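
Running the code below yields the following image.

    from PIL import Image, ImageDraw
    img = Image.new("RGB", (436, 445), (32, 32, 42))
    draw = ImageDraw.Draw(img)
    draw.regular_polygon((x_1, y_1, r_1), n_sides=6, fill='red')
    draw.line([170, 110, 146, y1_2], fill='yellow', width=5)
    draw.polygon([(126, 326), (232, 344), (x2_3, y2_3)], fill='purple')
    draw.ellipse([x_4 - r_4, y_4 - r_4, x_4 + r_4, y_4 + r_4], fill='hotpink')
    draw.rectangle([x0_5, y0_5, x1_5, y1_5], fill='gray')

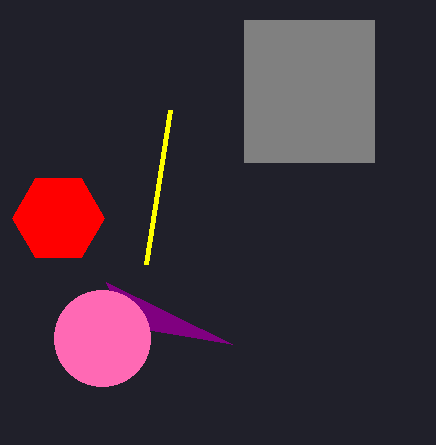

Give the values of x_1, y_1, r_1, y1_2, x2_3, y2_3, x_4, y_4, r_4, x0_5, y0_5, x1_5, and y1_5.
x_1 = 58
y_1 = 218
r_1 = 46
y1_2 = 264
x2_3 = 106
y2_3 = 282
x_4 = 102
y_4 = 338
r_4 = 48
x0_5 = 244
y0_5 = 20
x1_5 = 374
y1_5 = 162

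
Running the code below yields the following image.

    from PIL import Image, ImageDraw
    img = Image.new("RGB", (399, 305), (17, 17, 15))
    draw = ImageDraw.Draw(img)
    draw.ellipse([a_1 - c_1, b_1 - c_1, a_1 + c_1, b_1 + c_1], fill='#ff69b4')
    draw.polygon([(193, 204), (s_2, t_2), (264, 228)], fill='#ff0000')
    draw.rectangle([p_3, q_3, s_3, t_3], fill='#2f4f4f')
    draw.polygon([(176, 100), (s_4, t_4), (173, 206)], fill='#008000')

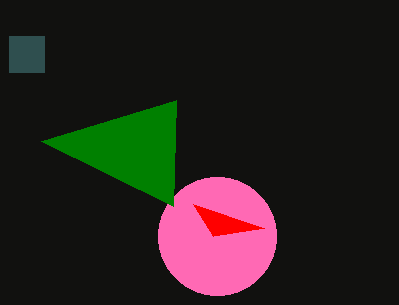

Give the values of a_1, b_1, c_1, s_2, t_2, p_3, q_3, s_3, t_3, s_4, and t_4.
a_1 = 217; b_1 = 236; c_1 = 59; s_2 = 213; t_2 = 236; p_3 = 9; q_3 = 36; s_3 = 44; t_3 = 72; s_4 = 41; t_4 = 141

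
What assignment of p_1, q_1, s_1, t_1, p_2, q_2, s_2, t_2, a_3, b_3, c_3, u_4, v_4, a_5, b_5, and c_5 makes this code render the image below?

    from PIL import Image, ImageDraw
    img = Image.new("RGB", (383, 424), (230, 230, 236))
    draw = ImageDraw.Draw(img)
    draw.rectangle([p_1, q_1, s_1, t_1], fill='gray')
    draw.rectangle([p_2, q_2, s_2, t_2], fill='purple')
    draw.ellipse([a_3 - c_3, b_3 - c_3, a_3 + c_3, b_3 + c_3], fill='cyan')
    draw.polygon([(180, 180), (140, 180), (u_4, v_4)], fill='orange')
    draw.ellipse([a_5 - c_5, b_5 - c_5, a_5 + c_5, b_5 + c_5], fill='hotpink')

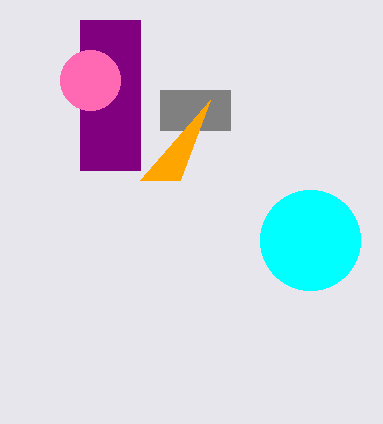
p_1 = 160; q_1 = 90; s_1 = 230; t_1 = 130; p_2 = 80; q_2 = 20; s_2 = 140; t_2 = 170; a_3 = 310; b_3 = 240; c_3 = 50; u_4 = 210; v_4 = 100; a_5 = 90; b_5 = 80; c_5 = 30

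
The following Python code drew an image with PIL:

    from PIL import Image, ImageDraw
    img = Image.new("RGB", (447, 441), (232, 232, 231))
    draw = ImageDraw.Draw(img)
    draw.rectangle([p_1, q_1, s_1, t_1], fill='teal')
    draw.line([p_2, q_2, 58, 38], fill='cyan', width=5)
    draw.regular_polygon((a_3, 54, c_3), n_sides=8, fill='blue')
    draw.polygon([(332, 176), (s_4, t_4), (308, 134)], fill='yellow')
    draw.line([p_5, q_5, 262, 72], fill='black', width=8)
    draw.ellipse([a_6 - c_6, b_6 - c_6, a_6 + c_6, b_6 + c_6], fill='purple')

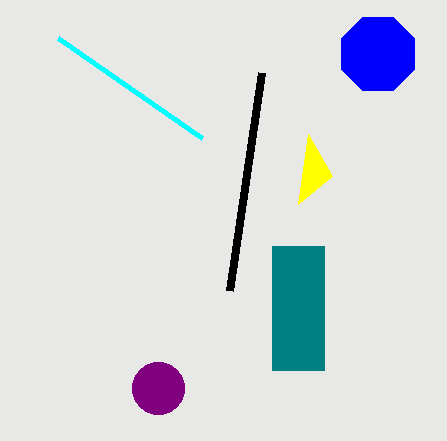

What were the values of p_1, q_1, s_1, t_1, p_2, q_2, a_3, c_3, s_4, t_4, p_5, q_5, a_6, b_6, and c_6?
p_1 = 272; q_1 = 246; s_1 = 324; t_1 = 370; p_2 = 202; q_2 = 138; a_3 = 378; c_3 = 40; s_4 = 298; t_4 = 204; p_5 = 230; q_5 = 290; a_6 = 158; b_6 = 388; c_6 = 26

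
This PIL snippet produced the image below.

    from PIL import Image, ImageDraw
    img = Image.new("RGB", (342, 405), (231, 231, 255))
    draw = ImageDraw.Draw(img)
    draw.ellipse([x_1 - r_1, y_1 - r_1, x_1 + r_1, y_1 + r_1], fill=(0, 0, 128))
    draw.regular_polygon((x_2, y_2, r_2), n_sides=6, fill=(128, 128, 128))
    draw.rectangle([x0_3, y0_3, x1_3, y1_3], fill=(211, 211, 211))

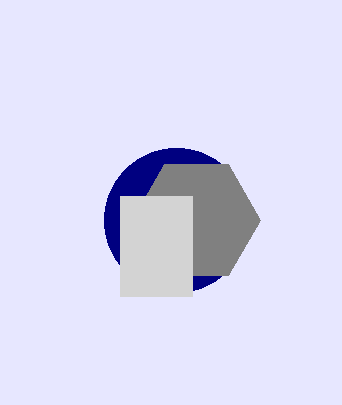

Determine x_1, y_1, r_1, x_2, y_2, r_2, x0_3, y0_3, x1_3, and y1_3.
x_1 = 176, y_1 = 220, r_1 = 72, x_2 = 196, y_2 = 220, r_2 = 64, x0_3 = 120, y0_3 = 196, x1_3 = 192, y1_3 = 296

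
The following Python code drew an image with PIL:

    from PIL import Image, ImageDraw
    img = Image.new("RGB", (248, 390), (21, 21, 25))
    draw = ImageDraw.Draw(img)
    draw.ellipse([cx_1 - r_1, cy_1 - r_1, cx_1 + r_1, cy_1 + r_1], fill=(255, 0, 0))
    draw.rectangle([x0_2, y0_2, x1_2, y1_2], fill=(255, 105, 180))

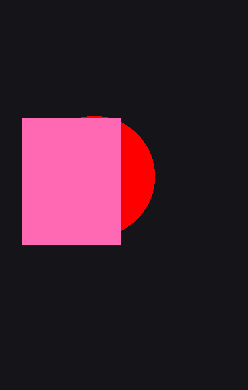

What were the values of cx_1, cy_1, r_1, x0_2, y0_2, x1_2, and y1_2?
cx_1 = 94
cy_1 = 176
r_1 = 60
x0_2 = 22
y0_2 = 118
x1_2 = 120
y1_2 = 244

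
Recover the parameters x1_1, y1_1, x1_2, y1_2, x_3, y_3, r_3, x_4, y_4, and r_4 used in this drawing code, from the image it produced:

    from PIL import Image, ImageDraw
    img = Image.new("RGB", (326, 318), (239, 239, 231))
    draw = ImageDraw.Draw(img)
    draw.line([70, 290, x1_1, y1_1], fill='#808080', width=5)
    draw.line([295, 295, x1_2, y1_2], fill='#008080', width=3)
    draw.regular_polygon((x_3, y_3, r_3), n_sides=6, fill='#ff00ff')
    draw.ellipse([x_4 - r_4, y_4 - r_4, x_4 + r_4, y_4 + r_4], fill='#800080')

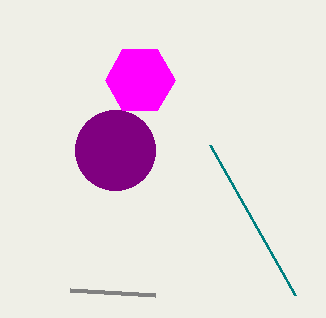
x1_1 = 155; y1_1 = 295; x1_2 = 210; y1_2 = 145; x_3 = 140; y_3 = 80; r_3 = 35; x_4 = 115; y_4 = 150; r_4 = 40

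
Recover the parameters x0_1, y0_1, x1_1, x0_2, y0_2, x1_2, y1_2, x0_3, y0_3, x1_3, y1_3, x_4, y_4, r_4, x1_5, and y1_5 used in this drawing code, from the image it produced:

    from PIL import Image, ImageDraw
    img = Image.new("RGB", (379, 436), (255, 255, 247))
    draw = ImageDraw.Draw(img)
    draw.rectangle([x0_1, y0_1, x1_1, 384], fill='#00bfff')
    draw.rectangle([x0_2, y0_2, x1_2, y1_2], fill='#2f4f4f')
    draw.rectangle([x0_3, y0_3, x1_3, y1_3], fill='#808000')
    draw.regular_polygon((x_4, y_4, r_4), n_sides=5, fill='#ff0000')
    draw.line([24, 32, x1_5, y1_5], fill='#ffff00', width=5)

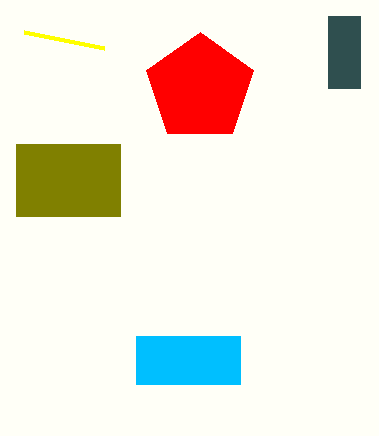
x0_1 = 136, y0_1 = 336, x1_1 = 240, x0_2 = 328, y0_2 = 16, x1_2 = 360, y1_2 = 88, x0_3 = 16, y0_3 = 144, x1_3 = 120, y1_3 = 216, x_4 = 200, y_4 = 88, r_4 = 56, x1_5 = 104, y1_5 = 48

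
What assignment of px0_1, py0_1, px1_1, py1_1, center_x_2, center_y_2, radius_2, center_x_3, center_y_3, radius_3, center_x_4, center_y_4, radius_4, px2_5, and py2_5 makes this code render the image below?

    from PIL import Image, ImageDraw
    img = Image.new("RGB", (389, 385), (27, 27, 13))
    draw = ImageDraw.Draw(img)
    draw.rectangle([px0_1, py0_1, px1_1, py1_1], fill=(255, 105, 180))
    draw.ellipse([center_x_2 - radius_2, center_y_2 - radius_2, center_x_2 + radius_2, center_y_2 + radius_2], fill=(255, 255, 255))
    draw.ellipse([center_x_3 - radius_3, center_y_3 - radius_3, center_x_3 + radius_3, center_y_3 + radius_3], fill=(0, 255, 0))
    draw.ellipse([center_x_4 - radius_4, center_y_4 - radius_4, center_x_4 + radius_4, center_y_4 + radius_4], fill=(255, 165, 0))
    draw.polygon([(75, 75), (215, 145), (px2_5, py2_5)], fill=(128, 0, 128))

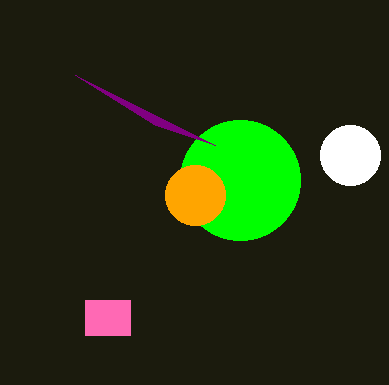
px0_1 = 85, py0_1 = 300, px1_1 = 130, py1_1 = 335, center_x_2 = 350, center_y_2 = 155, radius_2 = 30, center_x_3 = 240, center_y_3 = 180, radius_3 = 60, center_x_4 = 195, center_y_4 = 195, radius_4 = 30, px2_5 = 155, py2_5 = 125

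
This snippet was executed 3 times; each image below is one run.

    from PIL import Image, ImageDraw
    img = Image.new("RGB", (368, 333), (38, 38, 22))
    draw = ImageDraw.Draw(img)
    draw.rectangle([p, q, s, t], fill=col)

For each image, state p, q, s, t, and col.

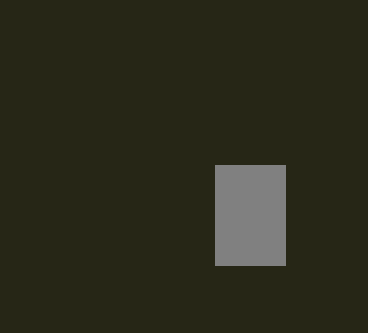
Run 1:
p = 215
q = 165
s = 285
t = 265
col = 'gray'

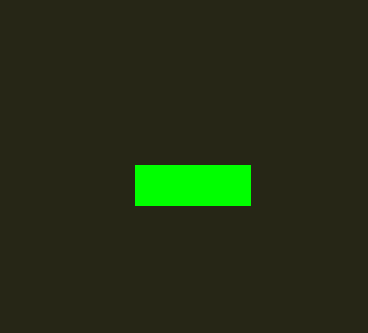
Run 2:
p = 135; q = 165; s = 250; t = 205; col = 'lime'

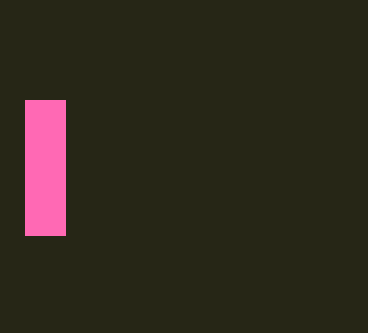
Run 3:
p = 25
q = 100
s = 65
t = 235
col = 'hotpink'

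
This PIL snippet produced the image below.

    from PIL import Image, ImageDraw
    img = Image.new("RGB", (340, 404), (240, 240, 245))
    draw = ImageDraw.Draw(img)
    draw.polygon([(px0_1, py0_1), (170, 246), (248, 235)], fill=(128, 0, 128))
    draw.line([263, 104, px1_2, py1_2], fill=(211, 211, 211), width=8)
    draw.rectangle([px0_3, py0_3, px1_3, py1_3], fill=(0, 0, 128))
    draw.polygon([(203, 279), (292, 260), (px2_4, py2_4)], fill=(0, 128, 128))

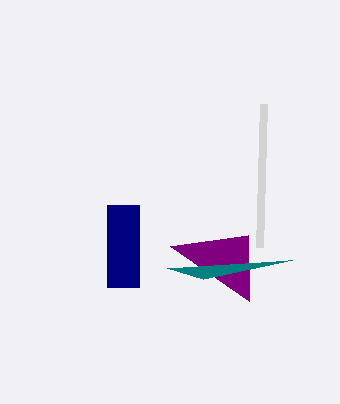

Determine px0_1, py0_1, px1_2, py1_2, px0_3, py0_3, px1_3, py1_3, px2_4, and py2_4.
px0_1 = 249, py0_1 = 301, px1_2 = 259, py1_2 = 247, px0_3 = 107, py0_3 = 205, px1_3 = 139, py1_3 = 287, px2_4 = 167, py2_4 = 268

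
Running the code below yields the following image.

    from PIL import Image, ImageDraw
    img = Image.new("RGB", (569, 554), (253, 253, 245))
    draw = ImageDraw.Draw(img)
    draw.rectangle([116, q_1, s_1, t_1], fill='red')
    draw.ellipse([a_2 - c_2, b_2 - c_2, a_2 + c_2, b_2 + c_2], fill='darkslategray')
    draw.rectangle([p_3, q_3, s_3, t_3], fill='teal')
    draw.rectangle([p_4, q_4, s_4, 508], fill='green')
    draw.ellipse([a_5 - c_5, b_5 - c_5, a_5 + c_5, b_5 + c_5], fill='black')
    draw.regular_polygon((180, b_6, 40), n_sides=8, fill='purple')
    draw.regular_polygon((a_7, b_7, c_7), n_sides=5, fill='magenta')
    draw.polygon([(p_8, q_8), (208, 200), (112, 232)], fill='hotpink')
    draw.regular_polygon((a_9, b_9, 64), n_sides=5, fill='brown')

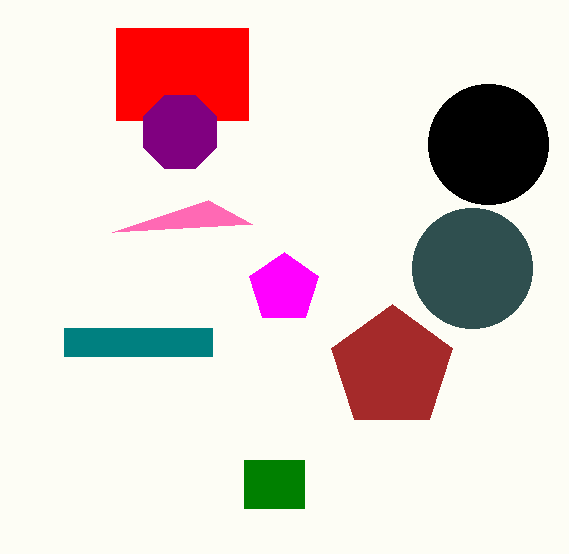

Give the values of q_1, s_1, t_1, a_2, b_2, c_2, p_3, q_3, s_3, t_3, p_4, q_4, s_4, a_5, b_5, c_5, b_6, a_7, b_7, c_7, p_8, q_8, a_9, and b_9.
q_1 = 28
s_1 = 248
t_1 = 120
a_2 = 472
b_2 = 268
c_2 = 60
p_3 = 64
q_3 = 328
s_3 = 212
t_3 = 356
p_4 = 244
q_4 = 460
s_4 = 304
a_5 = 488
b_5 = 144
c_5 = 60
b_6 = 132
a_7 = 284
b_7 = 288
c_7 = 36
p_8 = 252
q_8 = 224
a_9 = 392
b_9 = 368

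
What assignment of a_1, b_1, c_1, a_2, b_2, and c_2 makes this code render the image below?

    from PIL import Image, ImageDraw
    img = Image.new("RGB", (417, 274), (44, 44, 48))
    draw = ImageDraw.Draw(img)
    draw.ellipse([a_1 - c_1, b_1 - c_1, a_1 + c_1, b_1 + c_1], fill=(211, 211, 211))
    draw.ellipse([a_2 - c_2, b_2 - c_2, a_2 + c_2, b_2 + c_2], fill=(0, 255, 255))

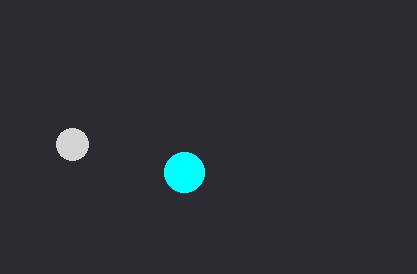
a_1 = 72
b_1 = 144
c_1 = 16
a_2 = 184
b_2 = 172
c_2 = 20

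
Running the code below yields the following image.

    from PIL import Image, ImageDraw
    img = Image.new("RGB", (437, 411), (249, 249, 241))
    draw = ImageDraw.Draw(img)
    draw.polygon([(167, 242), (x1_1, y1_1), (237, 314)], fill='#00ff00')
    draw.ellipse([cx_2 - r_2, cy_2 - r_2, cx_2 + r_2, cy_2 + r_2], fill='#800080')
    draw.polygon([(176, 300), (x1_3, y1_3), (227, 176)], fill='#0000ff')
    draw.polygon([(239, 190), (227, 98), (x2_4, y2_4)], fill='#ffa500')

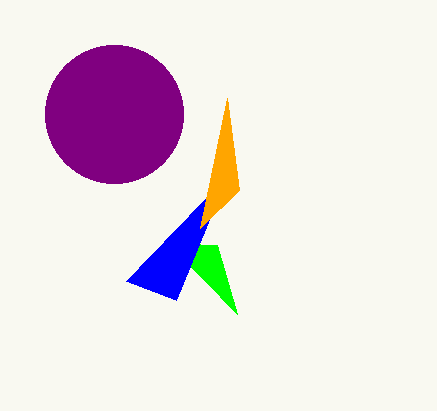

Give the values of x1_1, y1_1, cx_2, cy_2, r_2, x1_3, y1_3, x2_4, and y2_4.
x1_1 = 217
y1_1 = 245
cx_2 = 114
cy_2 = 114
r_2 = 69
x1_3 = 126
y1_3 = 281
x2_4 = 200
y2_4 = 228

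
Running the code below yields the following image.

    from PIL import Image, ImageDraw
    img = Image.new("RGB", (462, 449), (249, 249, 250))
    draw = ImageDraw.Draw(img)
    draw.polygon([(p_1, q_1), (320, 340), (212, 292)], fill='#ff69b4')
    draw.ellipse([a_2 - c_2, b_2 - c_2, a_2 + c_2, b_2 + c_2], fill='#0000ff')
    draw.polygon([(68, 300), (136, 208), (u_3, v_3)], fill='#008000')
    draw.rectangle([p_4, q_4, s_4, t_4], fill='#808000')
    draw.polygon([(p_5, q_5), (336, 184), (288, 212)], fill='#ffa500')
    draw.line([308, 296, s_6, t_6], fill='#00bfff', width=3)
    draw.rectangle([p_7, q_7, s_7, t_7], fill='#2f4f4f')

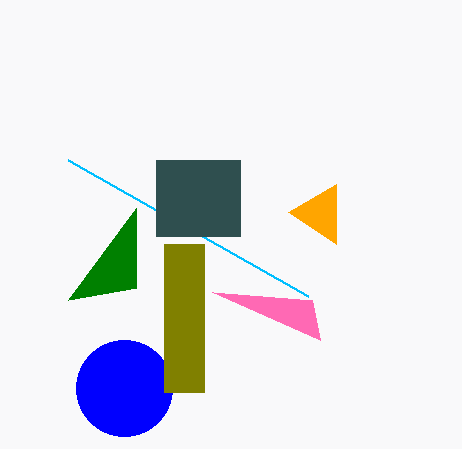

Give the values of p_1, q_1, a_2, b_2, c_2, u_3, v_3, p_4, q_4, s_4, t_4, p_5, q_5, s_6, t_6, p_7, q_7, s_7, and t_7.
p_1 = 312, q_1 = 300, a_2 = 124, b_2 = 388, c_2 = 48, u_3 = 136, v_3 = 288, p_4 = 164, q_4 = 244, s_4 = 204, t_4 = 392, p_5 = 336, q_5 = 244, s_6 = 68, t_6 = 160, p_7 = 156, q_7 = 160, s_7 = 240, t_7 = 236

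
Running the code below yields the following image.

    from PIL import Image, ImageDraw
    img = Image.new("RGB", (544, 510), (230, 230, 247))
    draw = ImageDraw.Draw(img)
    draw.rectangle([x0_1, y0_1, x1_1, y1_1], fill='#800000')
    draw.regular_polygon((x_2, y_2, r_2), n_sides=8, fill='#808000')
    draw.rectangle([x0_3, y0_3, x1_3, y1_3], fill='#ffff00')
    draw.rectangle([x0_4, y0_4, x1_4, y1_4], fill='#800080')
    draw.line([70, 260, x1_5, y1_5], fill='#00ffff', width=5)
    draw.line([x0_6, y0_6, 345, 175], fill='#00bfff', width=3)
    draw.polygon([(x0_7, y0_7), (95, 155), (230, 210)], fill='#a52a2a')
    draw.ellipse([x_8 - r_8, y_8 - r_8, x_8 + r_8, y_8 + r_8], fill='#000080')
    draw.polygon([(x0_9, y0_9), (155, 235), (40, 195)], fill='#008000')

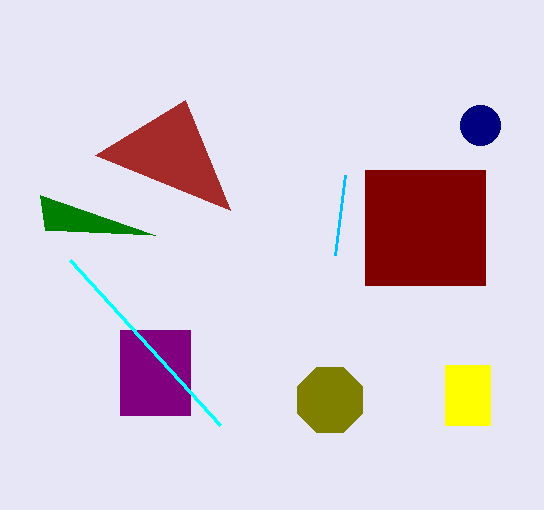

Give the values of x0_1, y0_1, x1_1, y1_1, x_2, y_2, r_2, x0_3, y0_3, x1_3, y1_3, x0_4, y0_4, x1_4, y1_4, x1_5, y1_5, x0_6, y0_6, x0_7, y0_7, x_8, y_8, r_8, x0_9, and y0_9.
x0_1 = 365, y0_1 = 170, x1_1 = 485, y1_1 = 285, x_2 = 330, y_2 = 400, r_2 = 35, x0_3 = 445, y0_3 = 365, x1_3 = 490, y1_3 = 425, x0_4 = 120, y0_4 = 330, x1_4 = 190, y1_4 = 415, x1_5 = 220, y1_5 = 425, x0_6 = 335, y0_6 = 255, x0_7 = 185, y0_7 = 100, x_8 = 480, y_8 = 125, r_8 = 20, x0_9 = 45, y0_9 = 230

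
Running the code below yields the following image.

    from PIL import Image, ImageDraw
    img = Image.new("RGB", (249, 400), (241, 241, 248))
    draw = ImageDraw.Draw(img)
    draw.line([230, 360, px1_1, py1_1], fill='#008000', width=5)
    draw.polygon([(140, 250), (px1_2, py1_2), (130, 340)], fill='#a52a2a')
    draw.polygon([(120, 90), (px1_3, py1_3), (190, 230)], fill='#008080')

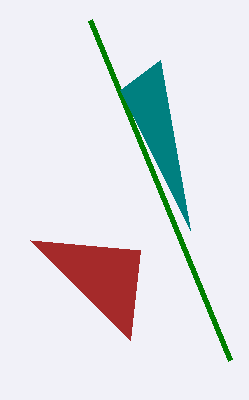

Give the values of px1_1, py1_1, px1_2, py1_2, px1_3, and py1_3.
px1_1 = 90, py1_1 = 20, px1_2 = 30, py1_2 = 240, px1_3 = 160, py1_3 = 60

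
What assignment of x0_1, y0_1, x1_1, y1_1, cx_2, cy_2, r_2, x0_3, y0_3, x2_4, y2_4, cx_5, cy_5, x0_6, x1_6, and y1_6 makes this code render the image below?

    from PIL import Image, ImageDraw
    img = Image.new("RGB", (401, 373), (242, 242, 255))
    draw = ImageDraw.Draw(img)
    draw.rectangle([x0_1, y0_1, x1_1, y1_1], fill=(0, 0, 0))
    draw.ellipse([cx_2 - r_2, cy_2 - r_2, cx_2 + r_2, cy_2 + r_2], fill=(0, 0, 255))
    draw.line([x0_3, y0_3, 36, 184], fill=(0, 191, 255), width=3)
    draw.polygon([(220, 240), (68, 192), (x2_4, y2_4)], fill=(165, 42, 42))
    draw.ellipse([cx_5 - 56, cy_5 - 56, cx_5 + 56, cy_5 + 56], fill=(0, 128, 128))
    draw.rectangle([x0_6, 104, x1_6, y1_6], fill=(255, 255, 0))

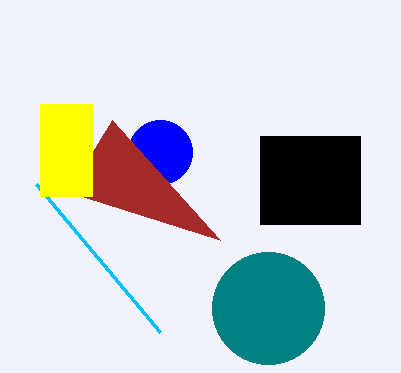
x0_1 = 260, y0_1 = 136, x1_1 = 360, y1_1 = 224, cx_2 = 160, cy_2 = 152, r_2 = 32, x0_3 = 160, y0_3 = 332, x2_4 = 112, y2_4 = 120, cx_5 = 268, cy_5 = 308, x0_6 = 40, x1_6 = 92, y1_6 = 196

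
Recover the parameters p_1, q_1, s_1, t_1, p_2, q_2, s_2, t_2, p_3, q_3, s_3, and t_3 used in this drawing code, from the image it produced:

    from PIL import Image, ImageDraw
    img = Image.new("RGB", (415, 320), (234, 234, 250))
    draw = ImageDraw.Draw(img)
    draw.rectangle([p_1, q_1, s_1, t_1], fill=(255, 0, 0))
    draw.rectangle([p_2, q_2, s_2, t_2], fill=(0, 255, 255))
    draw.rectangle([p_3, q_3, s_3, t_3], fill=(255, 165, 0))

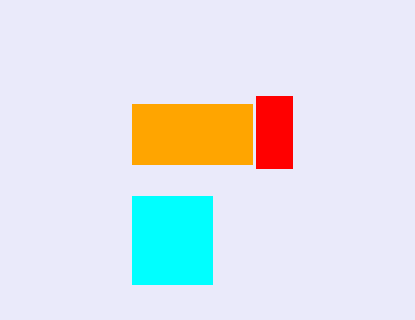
p_1 = 256, q_1 = 96, s_1 = 292, t_1 = 168, p_2 = 132, q_2 = 196, s_2 = 212, t_2 = 284, p_3 = 132, q_3 = 104, s_3 = 252, t_3 = 164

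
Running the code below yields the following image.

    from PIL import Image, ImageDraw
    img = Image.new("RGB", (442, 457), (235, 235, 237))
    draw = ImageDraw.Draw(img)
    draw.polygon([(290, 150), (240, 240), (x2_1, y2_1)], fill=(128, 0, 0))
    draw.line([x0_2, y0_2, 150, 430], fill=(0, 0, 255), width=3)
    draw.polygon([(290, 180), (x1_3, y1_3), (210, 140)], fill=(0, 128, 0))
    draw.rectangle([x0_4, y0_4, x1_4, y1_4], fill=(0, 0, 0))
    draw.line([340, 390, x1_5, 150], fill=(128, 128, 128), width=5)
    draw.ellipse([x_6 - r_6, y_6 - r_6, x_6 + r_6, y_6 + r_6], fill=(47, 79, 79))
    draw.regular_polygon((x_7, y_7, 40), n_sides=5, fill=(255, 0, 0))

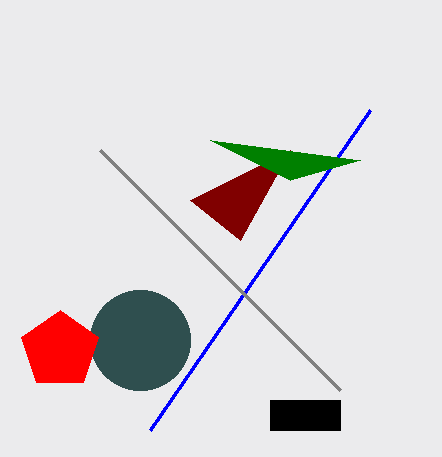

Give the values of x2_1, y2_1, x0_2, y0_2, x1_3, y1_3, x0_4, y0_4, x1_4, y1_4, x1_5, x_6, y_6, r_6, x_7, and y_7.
x2_1 = 190
y2_1 = 200
x0_2 = 370
y0_2 = 110
x1_3 = 360
y1_3 = 160
x0_4 = 270
y0_4 = 400
x1_4 = 340
y1_4 = 430
x1_5 = 100
x_6 = 140
y_6 = 340
r_6 = 50
x_7 = 60
y_7 = 350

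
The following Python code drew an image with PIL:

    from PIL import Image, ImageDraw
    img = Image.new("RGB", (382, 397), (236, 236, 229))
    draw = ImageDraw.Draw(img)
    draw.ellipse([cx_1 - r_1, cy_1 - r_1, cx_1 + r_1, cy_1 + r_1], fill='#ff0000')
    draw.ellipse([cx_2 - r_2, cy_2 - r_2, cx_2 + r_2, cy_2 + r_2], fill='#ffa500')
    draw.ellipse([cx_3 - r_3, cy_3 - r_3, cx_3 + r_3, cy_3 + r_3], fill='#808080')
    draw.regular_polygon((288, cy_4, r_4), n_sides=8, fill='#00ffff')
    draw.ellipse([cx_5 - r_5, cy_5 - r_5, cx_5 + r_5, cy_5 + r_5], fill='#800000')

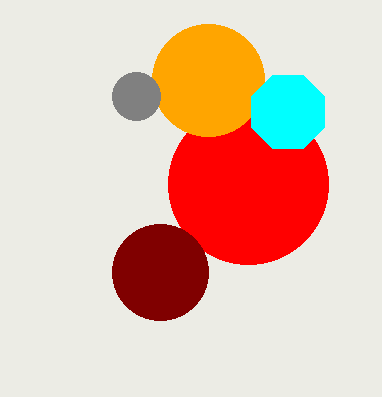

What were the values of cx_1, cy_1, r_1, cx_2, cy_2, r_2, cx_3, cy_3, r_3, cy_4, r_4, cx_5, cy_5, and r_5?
cx_1 = 248
cy_1 = 184
r_1 = 80
cx_2 = 208
cy_2 = 80
r_2 = 56
cx_3 = 136
cy_3 = 96
r_3 = 24
cy_4 = 112
r_4 = 40
cx_5 = 160
cy_5 = 272
r_5 = 48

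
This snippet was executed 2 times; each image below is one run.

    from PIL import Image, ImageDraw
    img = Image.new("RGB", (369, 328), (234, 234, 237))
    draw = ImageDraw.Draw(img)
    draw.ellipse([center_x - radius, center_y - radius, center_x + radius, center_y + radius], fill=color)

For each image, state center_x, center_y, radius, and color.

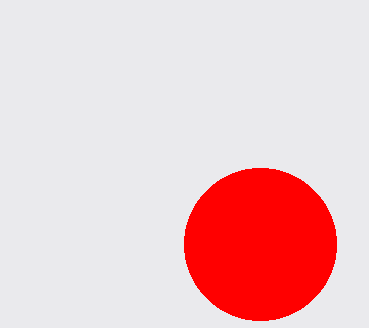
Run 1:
center_x = 260; center_y = 244; radius = 76; color = 'red'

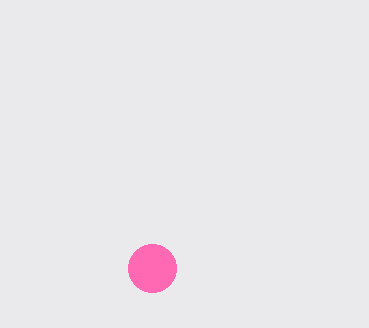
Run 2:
center_x = 152
center_y = 268
radius = 24
color = 'hotpink'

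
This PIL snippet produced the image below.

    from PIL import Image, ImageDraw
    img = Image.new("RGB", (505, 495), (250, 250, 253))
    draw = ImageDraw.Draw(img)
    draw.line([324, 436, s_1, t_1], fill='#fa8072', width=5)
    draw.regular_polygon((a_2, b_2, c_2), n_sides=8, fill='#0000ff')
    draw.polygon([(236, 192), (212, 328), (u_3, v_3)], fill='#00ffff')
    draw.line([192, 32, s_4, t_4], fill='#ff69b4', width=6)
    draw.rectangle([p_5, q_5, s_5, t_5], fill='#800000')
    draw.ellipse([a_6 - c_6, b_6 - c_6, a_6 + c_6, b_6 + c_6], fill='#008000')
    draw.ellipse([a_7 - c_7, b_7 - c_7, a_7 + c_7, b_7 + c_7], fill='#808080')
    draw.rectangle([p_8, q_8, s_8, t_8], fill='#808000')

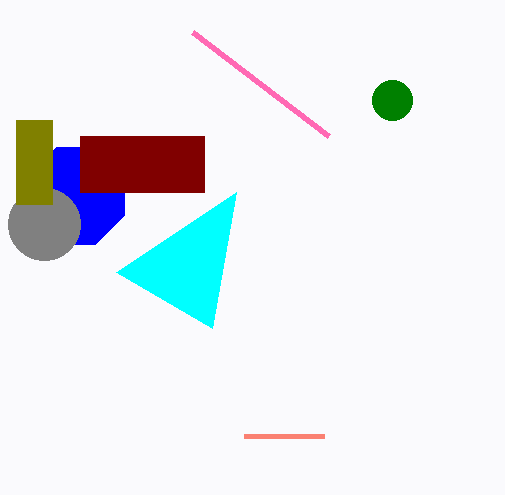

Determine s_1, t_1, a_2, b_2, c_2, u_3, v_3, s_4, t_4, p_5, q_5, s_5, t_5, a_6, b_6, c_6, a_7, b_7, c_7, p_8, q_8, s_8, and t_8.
s_1 = 244, t_1 = 436, a_2 = 76, b_2 = 196, c_2 = 52, u_3 = 116, v_3 = 272, s_4 = 328, t_4 = 136, p_5 = 80, q_5 = 136, s_5 = 204, t_5 = 192, a_6 = 392, b_6 = 100, c_6 = 20, a_7 = 44, b_7 = 224, c_7 = 36, p_8 = 16, q_8 = 120, s_8 = 52, t_8 = 204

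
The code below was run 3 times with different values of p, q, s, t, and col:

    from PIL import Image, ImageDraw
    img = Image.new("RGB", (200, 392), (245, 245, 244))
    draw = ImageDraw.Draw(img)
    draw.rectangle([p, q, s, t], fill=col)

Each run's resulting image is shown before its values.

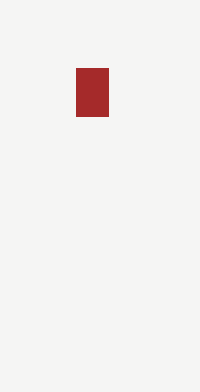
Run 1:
p = 76
q = 68
s = 108
t = 116
col = 'brown'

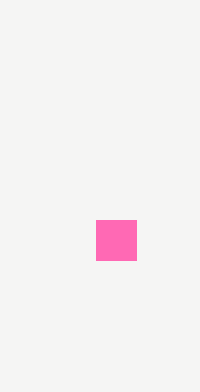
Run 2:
p = 96, q = 220, s = 136, t = 260, col = 'hotpink'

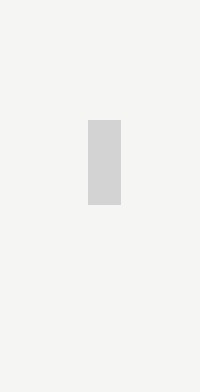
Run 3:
p = 88, q = 120, s = 120, t = 204, col = 'lightgray'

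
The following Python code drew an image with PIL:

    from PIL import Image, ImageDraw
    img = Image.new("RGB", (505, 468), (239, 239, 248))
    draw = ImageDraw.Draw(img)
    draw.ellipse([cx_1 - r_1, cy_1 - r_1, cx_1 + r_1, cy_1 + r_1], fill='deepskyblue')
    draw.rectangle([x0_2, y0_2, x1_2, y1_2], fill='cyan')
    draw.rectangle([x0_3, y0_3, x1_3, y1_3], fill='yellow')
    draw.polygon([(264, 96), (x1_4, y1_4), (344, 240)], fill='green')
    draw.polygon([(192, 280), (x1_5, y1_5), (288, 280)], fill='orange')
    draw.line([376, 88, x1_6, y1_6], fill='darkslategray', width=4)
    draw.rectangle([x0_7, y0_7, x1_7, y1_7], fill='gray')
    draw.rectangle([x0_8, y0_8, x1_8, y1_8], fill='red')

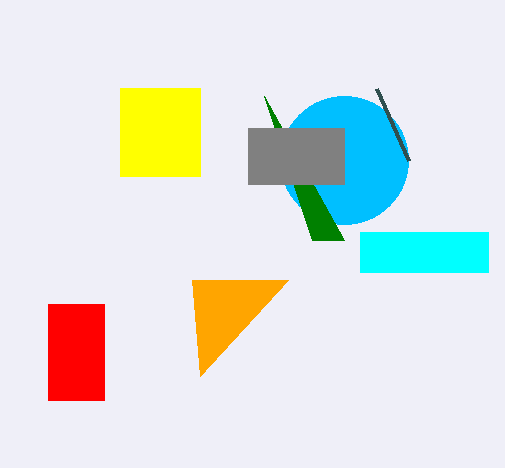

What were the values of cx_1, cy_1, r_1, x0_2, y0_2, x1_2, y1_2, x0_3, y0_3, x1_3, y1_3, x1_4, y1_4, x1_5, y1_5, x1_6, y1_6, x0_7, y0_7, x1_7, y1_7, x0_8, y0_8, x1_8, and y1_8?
cx_1 = 344
cy_1 = 160
r_1 = 64
x0_2 = 360
y0_2 = 232
x1_2 = 488
y1_2 = 272
x0_3 = 120
y0_3 = 88
x1_3 = 200
y1_3 = 176
x1_4 = 312
y1_4 = 240
x1_5 = 200
y1_5 = 376
x1_6 = 408
y1_6 = 160
x0_7 = 248
y0_7 = 128
x1_7 = 344
y1_7 = 184
x0_8 = 48
y0_8 = 304
x1_8 = 104
y1_8 = 400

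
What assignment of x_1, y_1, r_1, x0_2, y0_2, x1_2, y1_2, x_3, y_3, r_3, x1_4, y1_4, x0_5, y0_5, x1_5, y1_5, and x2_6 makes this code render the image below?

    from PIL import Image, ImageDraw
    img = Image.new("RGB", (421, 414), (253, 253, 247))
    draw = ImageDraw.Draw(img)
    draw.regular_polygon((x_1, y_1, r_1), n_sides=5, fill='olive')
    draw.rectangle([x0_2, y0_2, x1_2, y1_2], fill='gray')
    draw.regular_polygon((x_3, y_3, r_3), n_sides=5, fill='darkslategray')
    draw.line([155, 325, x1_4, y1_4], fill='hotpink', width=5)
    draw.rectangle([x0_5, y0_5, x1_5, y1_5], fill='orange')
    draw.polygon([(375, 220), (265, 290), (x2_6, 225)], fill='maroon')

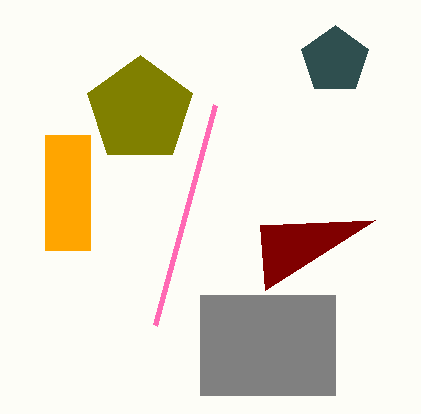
x_1 = 140; y_1 = 110; r_1 = 55; x0_2 = 200; y0_2 = 295; x1_2 = 335; y1_2 = 395; x_3 = 335; y_3 = 60; r_3 = 35; x1_4 = 215; y1_4 = 105; x0_5 = 45; y0_5 = 135; x1_5 = 90; y1_5 = 250; x2_6 = 260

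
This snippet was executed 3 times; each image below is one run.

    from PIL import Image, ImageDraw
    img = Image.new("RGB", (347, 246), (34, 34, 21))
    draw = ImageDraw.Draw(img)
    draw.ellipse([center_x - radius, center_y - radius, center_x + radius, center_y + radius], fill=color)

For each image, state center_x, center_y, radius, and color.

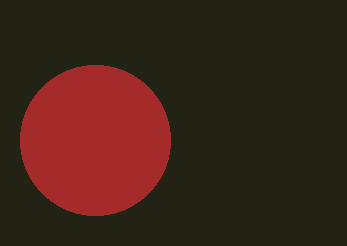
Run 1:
center_x = 95
center_y = 140
radius = 75
color = 'brown'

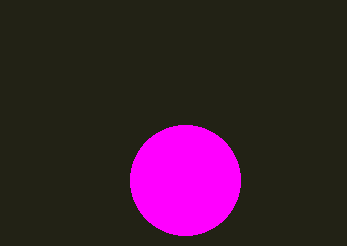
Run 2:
center_x = 185; center_y = 180; radius = 55; color = 'magenta'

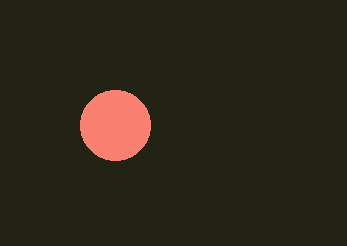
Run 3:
center_x = 115, center_y = 125, radius = 35, color = 'salmon'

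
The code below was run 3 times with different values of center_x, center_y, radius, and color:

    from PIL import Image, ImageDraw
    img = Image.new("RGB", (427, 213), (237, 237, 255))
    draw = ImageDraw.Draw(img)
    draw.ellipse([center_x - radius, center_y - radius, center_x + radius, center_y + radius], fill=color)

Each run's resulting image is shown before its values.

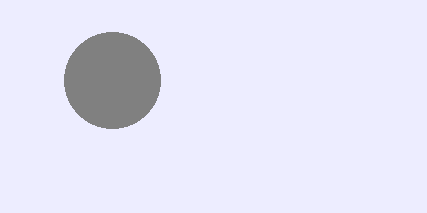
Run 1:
center_x = 112, center_y = 80, radius = 48, color = 'gray'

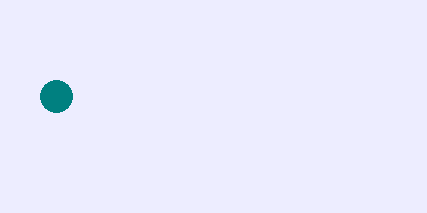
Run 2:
center_x = 56
center_y = 96
radius = 16
color = 'teal'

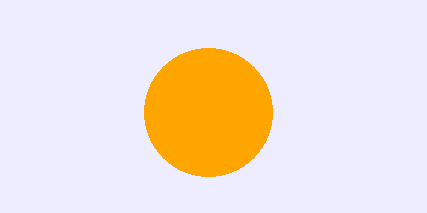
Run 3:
center_x = 208
center_y = 112
radius = 64
color = 'orange'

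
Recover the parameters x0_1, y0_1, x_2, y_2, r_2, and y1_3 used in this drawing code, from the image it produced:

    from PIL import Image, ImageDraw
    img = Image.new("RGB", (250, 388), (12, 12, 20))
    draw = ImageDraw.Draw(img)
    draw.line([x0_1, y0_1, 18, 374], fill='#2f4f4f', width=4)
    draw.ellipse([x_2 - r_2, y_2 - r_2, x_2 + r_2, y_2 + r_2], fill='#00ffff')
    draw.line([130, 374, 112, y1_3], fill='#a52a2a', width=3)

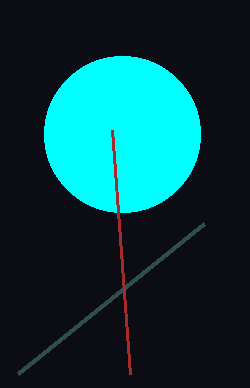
x0_1 = 204
y0_1 = 224
x_2 = 122
y_2 = 134
r_2 = 78
y1_3 = 130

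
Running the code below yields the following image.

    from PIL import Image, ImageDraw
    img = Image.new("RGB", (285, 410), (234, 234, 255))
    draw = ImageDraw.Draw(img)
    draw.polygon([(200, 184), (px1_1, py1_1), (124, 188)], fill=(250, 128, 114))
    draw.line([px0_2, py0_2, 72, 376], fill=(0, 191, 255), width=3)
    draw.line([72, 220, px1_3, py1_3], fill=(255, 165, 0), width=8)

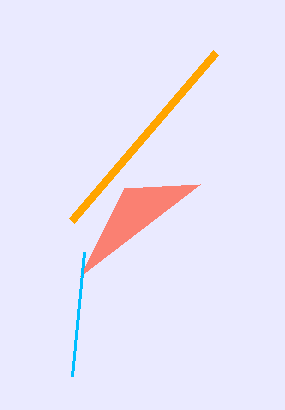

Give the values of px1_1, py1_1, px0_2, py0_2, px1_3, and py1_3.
px1_1 = 80; py1_1 = 276; px0_2 = 84; py0_2 = 252; px1_3 = 216; py1_3 = 52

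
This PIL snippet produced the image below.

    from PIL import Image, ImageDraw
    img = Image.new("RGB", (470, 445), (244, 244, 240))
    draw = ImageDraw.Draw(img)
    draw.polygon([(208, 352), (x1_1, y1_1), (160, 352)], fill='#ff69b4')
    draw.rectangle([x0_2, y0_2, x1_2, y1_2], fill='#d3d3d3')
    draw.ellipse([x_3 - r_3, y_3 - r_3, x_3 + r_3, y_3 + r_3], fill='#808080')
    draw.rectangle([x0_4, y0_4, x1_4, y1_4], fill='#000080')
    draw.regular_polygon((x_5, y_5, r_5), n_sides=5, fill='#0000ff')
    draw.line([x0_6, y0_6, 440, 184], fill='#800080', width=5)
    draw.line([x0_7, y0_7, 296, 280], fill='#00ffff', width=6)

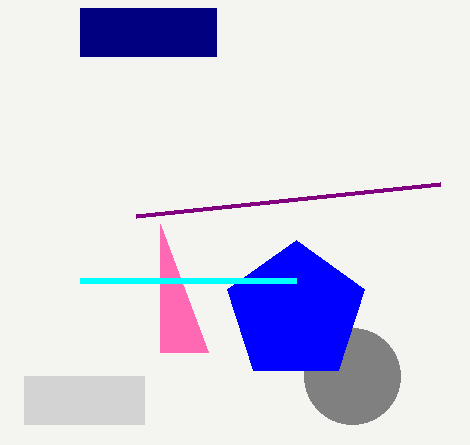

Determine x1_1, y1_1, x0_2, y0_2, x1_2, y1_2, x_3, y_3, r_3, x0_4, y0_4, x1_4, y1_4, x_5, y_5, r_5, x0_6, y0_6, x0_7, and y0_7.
x1_1 = 160
y1_1 = 224
x0_2 = 24
y0_2 = 376
x1_2 = 144
y1_2 = 424
x_3 = 352
y_3 = 376
r_3 = 48
x0_4 = 80
y0_4 = 8
x1_4 = 216
y1_4 = 56
x_5 = 296
y_5 = 312
r_5 = 72
x0_6 = 136
y0_6 = 216
x0_7 = 80
y0_7 = 280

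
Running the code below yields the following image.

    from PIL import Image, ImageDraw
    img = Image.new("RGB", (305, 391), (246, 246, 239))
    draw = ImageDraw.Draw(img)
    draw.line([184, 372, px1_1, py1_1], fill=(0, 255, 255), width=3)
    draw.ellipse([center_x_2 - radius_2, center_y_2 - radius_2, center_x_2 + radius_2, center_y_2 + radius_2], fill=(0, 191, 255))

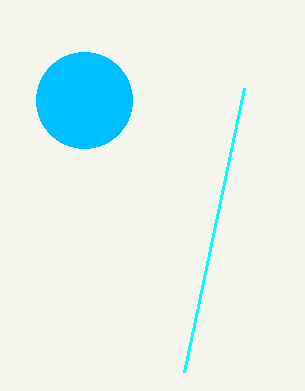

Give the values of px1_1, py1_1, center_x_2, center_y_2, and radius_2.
px1_1 = 244, py1_1 = 88, center_x_2 = 84, center_y_2 = 100, radius_2 = 48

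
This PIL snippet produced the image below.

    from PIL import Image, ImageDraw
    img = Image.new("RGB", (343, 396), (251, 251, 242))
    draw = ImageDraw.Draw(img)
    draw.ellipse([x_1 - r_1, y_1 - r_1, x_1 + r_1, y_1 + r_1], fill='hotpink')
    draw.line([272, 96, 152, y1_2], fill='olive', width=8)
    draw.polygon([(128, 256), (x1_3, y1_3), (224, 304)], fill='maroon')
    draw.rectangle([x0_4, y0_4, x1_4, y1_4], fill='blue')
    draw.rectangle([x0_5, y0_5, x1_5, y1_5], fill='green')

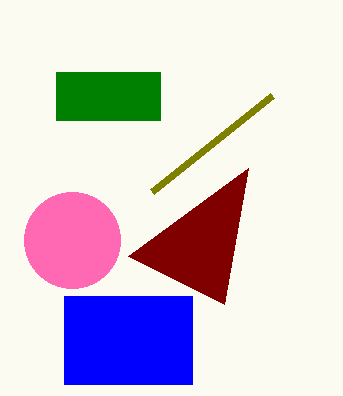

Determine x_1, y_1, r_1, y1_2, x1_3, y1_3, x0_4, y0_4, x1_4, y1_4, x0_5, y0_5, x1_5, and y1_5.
x_1 = 72
y_1 = 240
r_1 = 48
y1_2 = 192
x1_3 = 248
y1_3 = 168
x0_4 = 64
y0_4 = 296
x1_4 = 192
y1_4 = 384
x0_5 = 56
y0_5 = 72
x1_5 = 160
y1_5 = 120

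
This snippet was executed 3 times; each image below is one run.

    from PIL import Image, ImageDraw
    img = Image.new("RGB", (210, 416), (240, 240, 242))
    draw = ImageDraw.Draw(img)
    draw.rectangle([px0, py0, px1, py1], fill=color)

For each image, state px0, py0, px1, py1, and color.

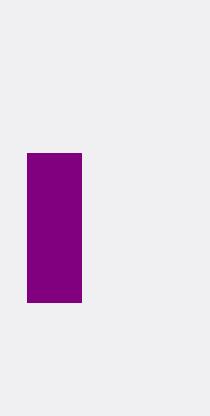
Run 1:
px0 = 27, py0 = 153, px1 = 81, py1 = 302, color = 'purple'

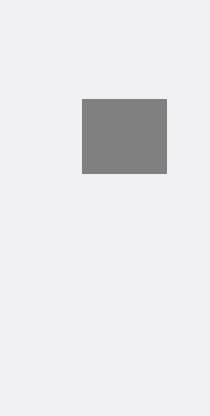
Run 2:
px0 = 82; py0 = 99; px1 = 166; py1 = 173; color = 'gray'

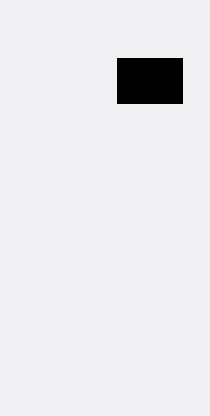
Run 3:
px0 = 117, py0 = 58, px1 = 182, py1 = 103, color = 'black'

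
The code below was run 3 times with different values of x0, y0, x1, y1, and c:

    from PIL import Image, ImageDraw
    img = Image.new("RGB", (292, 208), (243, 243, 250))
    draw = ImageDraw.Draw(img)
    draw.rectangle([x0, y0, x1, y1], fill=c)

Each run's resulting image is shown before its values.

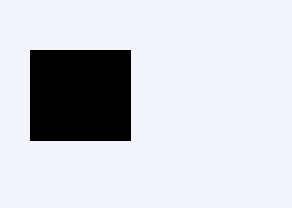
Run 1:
x0 = 30, y0 = 50, x1 = 130, y1 = 140, c = 'black'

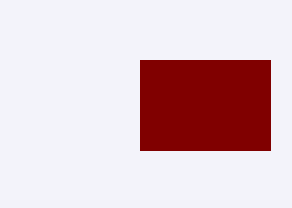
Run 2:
x0 = 140; y0 = 60; x1 = 270; y1 = 150; c = 'maroon'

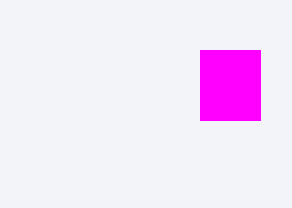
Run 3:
x0 = 200
y0 = 50
x1 = 260
y1 = 120
c = 'magenta'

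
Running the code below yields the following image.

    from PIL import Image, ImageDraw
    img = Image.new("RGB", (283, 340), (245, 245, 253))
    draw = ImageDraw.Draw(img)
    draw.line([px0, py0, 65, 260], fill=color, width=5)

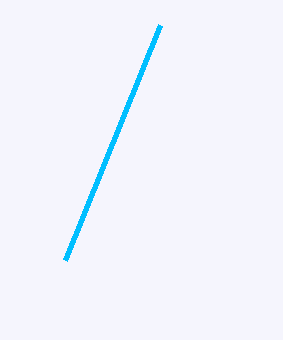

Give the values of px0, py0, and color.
px0 = 160, py0 = 25, color = 'deepskyblue'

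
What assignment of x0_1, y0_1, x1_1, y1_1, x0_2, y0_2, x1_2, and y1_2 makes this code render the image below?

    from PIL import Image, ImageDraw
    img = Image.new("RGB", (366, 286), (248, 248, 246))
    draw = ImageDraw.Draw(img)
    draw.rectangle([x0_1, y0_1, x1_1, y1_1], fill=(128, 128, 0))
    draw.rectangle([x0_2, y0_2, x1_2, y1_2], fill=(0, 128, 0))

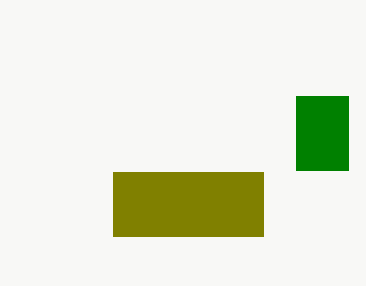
x0_1 = 113, y0_1 = 172, x1_1 = 263, y1_1 = 236, x0_2 = 296, y0_2 = 96, x1_2 = 348, y1_2 = 170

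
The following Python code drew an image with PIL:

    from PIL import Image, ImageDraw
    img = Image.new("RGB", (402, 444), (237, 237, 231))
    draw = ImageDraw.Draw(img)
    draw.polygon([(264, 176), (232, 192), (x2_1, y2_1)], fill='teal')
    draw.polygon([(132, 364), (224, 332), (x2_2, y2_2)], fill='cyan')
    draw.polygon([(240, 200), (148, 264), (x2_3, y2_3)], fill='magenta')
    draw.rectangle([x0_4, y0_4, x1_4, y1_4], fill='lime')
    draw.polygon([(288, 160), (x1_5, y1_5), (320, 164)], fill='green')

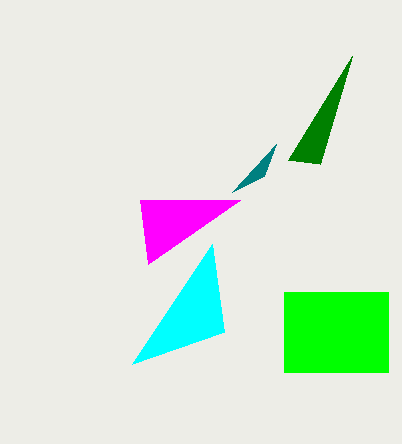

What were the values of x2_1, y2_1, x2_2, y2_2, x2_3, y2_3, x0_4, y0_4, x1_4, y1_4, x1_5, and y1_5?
x2_1 = 276; y2_1 = 144; x2_2 = 212; y2_2 = 244; x2_3 = 140; y2_3 = 200; x0_4 = 284; y0_4 = 292; x1_4 = 388; y1_4 = 372; x1_5 = 352; y1_5 = 56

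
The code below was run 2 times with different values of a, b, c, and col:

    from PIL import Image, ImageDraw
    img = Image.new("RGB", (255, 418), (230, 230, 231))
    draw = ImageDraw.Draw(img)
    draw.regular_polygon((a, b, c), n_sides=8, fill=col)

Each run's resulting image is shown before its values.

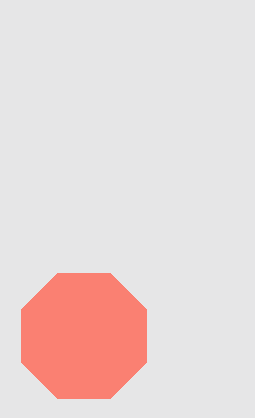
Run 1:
a = 84, b = 336, c = 68, col = 'salmon'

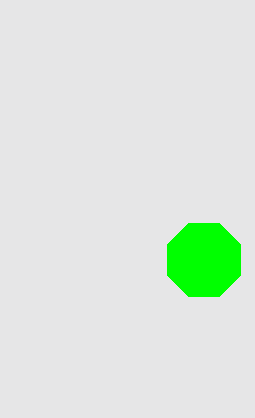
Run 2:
a = 204, b = 260, c = 40, col = 'lime'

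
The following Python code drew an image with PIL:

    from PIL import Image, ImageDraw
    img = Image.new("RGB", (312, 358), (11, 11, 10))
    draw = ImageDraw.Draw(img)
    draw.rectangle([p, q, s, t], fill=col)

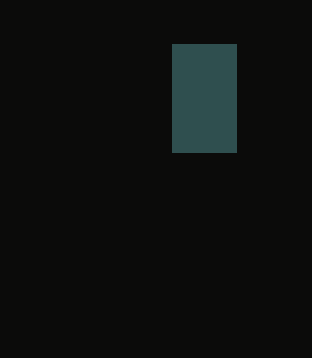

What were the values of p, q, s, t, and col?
p = 172; q = 44; s = 236; t = 152; col = 'darkslategray'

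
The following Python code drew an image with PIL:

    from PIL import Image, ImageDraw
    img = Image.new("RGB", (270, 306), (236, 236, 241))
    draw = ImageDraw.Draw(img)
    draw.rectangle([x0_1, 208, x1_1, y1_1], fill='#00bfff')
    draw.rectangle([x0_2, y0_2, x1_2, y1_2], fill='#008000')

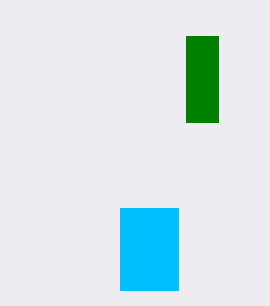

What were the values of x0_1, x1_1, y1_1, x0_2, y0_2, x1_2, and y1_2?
x0_1 = 120
x1_1 = 178
y1_1 = 290
x0_2 = 186
y0_2 = 36
x1_2 = 218
y1_2 = 122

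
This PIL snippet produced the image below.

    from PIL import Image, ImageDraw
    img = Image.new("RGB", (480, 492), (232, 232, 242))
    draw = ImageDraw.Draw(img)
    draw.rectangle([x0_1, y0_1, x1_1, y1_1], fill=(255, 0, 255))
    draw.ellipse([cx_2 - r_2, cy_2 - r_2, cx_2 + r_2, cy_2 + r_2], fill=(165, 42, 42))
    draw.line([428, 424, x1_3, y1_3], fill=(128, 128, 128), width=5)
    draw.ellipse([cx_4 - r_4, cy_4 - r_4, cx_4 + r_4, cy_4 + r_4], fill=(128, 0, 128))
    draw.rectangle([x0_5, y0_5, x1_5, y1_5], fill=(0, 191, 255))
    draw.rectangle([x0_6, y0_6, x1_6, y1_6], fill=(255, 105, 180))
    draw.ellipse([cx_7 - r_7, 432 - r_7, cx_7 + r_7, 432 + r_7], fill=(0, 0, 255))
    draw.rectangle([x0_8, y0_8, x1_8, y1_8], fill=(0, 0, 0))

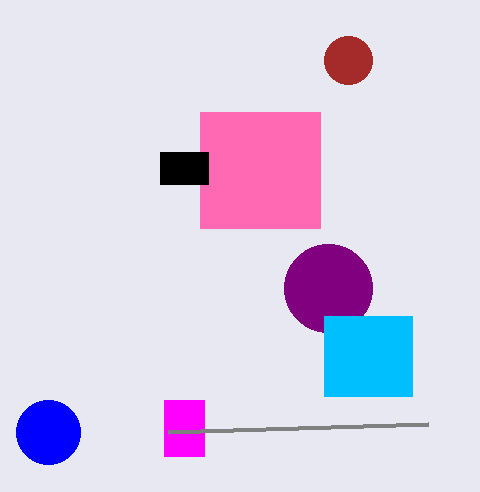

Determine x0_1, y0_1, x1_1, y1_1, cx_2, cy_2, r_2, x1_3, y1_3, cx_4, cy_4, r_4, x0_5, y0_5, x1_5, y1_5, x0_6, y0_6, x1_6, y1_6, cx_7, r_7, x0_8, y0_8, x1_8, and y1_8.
x0_1 = 164, y0_1 = 400, x1_1 = 204, y1_1 = 456, cx_2 = 348, cy_2 = 60, r_2 = 24, x1_3 = 168, y1_3 = 432, cx_4 = 328, cy_4 = 288, r_4 = 44, x0_5 = 324, y0_5 = 316, x1_5 = 412, y1_5 = 396, x0_6 = 200, y0_6 = 112, x1_6 = 320, y1_6 = 228, cx_7 = 48, r_7 = 32, x0_8 = 160, y0_8 = 152, x1_8 = 208, y1_8 = 184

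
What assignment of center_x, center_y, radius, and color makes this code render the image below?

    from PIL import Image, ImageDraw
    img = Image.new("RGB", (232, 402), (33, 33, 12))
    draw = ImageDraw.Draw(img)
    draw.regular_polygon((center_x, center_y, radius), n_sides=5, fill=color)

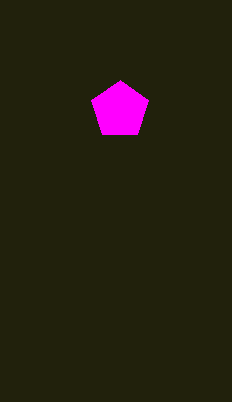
center_x = 120
center_y = 110
radius = 30
color = 'magenta'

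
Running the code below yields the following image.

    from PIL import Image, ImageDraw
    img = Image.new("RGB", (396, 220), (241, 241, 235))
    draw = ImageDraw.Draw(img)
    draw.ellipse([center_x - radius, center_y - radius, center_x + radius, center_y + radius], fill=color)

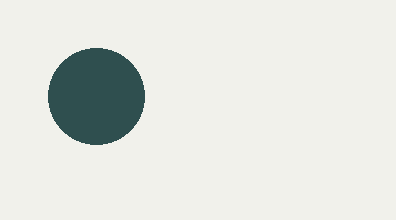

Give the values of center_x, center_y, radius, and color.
center_x = 96; center_y = 96; radius = 48; color = 'darkslategray'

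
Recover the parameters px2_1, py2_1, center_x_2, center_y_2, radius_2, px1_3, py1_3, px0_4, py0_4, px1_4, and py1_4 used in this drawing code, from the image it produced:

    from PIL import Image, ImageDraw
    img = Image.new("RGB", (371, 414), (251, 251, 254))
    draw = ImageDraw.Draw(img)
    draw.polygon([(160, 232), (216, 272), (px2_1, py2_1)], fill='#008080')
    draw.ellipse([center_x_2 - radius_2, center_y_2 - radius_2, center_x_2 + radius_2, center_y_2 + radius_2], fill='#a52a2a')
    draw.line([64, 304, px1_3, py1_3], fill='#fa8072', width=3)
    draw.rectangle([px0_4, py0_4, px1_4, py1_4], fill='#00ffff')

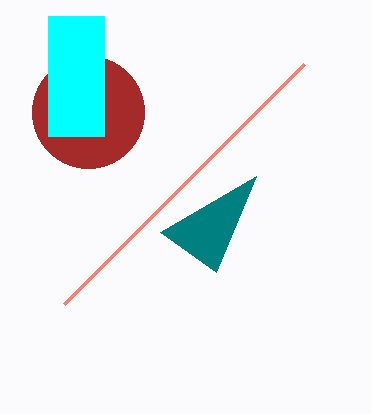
px2_1 = 256; py2_1 = 176; center_x_2 = 88; center_y_2 = 112; radius_2 = 56; px1_3 = 304; py1_3 = 64; px0_4 = 48; py0_4 = 16; px1_4 = 104; py1_4 = 136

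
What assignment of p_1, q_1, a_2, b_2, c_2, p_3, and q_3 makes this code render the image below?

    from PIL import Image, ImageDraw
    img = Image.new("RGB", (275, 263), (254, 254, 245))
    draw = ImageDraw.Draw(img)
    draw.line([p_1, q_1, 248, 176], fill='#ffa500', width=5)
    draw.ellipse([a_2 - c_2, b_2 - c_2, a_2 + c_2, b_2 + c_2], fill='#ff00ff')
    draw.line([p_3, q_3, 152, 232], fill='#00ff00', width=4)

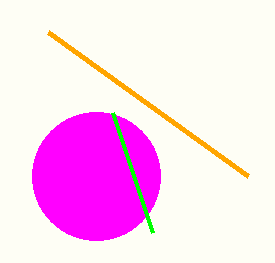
p_1 = 48
q_1 = 32
a_2 = 96
b_2 = 176
c_2 = 64
p_3 = 112
q_3 = 112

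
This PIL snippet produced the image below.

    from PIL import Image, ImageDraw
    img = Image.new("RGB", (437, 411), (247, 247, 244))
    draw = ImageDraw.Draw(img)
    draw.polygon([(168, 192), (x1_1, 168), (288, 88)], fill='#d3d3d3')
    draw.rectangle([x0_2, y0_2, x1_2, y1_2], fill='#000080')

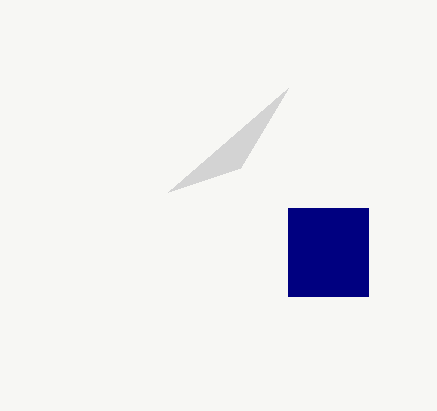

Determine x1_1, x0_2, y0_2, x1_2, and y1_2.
x1_1 = 240
x0_2 = 288
y0_2 = 208
x1_2 = 368
y1_2 = 296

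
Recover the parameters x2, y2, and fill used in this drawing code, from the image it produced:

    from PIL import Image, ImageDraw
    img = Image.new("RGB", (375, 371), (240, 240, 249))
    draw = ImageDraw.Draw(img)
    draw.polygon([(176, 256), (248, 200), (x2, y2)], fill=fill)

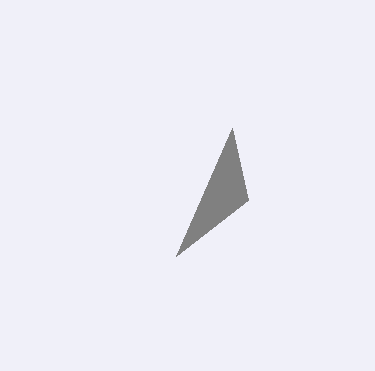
x2 = 232; y2 = 128; fill = 'gray'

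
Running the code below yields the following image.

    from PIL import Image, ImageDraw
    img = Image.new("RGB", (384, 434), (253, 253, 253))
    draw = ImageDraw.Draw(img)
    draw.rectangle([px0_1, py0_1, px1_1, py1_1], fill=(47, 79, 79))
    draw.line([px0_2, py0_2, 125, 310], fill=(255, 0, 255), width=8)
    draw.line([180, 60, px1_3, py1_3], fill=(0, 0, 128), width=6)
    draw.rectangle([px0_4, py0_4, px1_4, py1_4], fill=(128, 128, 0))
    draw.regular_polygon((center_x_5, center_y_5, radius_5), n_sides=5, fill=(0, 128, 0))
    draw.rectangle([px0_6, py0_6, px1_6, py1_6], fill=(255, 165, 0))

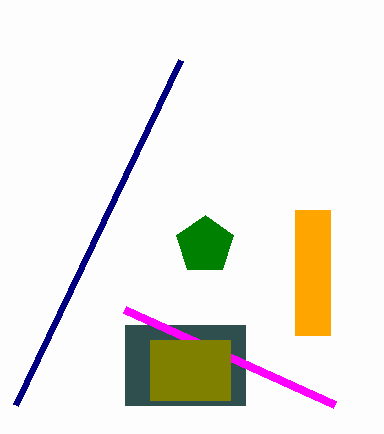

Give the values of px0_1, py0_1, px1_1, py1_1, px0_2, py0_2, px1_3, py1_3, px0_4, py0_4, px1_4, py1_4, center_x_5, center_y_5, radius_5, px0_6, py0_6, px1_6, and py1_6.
px0_1 = 125; py0_1 = 325; px1_1 = 245; py1_1 = 405; px0_2 = 335; py0_2 = 405; px1_3 = 15; py1_3 = 405; px0_4 = 150; py0_4 = 340; px1_4 = 230; py1_4 = 400; center_x_5 = 205; center_y_5 = 245; radius_5 = 30; px0_6 = 295; py0_6 = 210; px1_6 = 330; py1_6 = 335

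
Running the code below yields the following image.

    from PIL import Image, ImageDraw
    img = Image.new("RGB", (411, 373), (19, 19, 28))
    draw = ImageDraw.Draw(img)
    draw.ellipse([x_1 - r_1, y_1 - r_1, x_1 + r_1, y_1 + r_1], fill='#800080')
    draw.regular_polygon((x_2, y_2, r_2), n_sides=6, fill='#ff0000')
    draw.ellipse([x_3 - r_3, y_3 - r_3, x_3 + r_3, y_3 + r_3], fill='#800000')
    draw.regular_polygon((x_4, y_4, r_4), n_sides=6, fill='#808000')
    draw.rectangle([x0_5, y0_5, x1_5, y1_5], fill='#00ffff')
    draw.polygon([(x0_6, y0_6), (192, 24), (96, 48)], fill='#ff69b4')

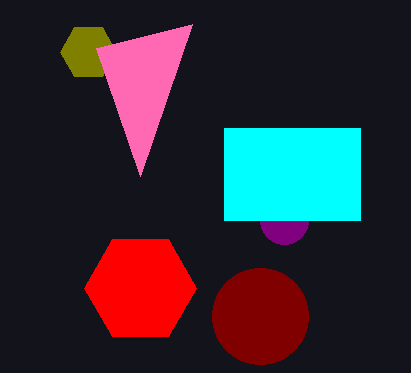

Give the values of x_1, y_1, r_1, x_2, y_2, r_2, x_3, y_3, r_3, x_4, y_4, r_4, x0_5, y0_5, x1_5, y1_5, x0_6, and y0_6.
x_1 = 284; y_1 = 220; r_1 = 24; x_2 = 140; y_2 = 288; r_2 = 56; x_3 = 260; y_3 = 316; r_3 = 48; x_4 = 88; y_4 = 52; r_4 = 28; x0_5 = 224; y0_5 = 128; x1_5 = 360; y1_5 = 220; x0_6 = 140; y0_6 = 176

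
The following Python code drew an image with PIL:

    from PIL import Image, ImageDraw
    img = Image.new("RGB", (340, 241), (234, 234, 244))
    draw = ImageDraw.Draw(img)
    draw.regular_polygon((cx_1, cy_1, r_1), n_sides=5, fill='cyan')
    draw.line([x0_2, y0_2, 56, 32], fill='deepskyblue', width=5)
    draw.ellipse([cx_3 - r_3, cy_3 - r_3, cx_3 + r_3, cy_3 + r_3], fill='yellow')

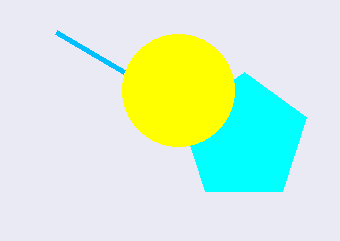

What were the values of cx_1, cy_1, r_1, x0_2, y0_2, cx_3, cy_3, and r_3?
cx_1 = 244; cy_1 = 138; r_1 = 66; x0_2 = 124; y0_2 = 72; cx_3 = 178; cy_3 = 90; r_3 = 56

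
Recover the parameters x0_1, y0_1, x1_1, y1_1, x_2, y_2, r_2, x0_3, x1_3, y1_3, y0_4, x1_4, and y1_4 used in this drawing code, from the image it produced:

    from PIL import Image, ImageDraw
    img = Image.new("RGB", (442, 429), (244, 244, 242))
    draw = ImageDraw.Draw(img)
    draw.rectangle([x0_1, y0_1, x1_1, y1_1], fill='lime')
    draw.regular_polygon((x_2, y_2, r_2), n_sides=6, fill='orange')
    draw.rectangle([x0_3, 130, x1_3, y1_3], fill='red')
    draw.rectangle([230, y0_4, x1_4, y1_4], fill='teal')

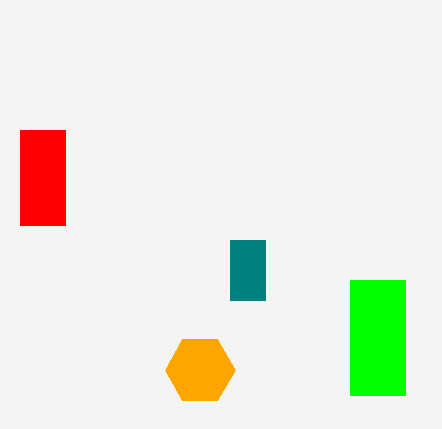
x0_1 = 350
y0_1 = 280
x1_1 = 405
y1_1 = 395
x_2 = 200
y_2 = 370
r_2 = 35
x0_3 = 20
x1_3 = 65
y1_3 = 225
y0_4 = 240
x1_4 = 265
y1_4 = 300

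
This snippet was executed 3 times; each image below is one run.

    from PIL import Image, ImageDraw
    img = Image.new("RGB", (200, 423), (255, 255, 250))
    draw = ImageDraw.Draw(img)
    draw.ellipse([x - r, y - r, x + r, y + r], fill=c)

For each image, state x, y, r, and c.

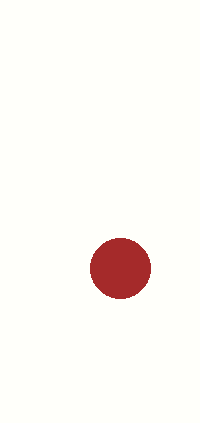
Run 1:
x = 120; y = 268; r = 30; c = 'brown'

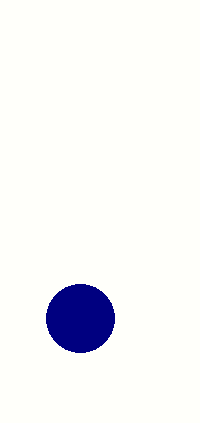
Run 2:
x = 80, y = 318, r = 34, c = 'navy'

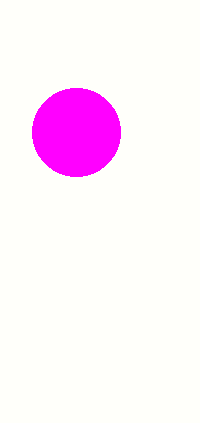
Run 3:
x = 76, y = 132, r = 44, c = 'magenta'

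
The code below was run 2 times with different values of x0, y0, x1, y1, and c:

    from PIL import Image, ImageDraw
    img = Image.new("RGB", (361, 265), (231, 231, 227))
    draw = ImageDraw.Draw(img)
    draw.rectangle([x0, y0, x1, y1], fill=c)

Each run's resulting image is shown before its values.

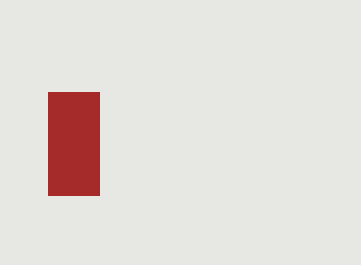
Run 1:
x0 = 48; y0 = 92; x1 = 99; y1 = 195; c = 'brown'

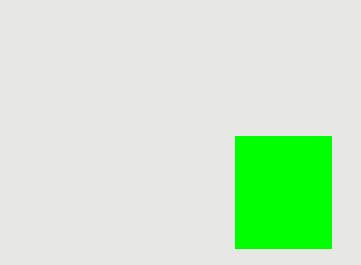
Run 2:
x0 = 235
y0 = 136
x1 = 331
y1 = 248
c = 'lime'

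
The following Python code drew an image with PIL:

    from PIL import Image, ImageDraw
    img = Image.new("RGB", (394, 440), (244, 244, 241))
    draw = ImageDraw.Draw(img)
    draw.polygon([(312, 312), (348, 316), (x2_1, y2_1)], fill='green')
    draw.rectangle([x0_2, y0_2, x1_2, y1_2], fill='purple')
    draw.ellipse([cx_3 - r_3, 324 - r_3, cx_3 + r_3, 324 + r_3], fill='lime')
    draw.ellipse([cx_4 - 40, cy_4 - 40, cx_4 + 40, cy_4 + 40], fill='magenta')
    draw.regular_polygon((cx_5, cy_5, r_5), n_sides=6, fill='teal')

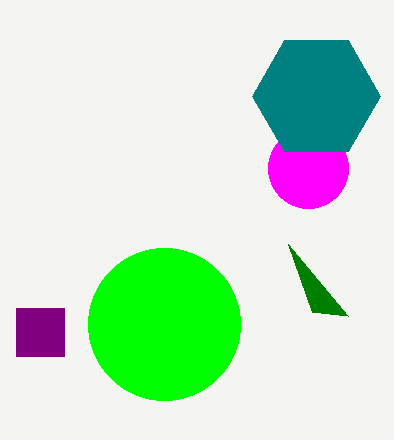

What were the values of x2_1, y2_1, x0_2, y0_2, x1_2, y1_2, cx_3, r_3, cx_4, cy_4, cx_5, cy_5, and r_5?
x2_1 = 288; y2_1 = 244; x0_2 = 16; y0_2 = 308; x1_2 = 64; y1_2 = 356; cx_3 = 164; r_3 = 76; cx_4 = 308; cy_4 = 168; cx_5 = 316; cy_5 = 96; r_5 = 64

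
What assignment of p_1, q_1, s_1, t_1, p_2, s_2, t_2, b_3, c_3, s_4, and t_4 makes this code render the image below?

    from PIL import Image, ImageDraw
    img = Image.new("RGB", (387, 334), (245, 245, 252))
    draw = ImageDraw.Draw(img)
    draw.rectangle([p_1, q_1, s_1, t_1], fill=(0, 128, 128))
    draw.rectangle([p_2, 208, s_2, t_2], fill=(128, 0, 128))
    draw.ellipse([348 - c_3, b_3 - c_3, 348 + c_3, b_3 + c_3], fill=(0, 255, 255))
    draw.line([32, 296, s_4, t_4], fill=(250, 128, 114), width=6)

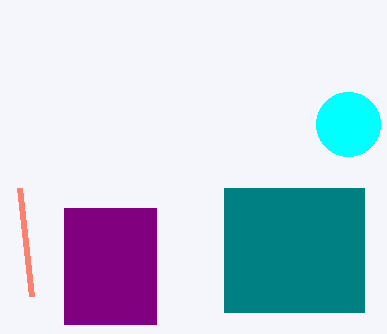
p_1 = 224
q_1 = 188
s_1 = 364
t_1 = 312
p_2 = 64
s_2 = 156
t_2 = 324
b_3 = 124
c_3 = 32
s_4 = 20
t_4 = 188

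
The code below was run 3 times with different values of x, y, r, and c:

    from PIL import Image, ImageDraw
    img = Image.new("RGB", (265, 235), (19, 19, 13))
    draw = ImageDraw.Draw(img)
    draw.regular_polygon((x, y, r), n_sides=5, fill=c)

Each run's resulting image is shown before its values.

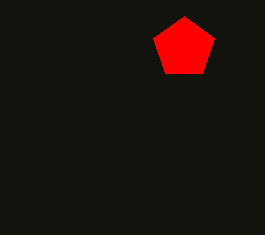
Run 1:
x = 184, y = 48, r = 32, c = 'red'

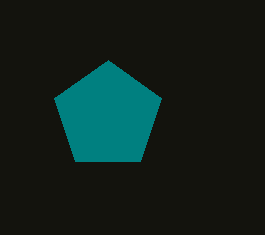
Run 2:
x = 108; y = 116; r = 56; c = 'teal'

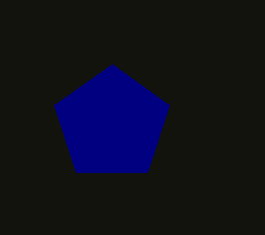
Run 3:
x = 112
y = 124
r = 60
c = 'navy'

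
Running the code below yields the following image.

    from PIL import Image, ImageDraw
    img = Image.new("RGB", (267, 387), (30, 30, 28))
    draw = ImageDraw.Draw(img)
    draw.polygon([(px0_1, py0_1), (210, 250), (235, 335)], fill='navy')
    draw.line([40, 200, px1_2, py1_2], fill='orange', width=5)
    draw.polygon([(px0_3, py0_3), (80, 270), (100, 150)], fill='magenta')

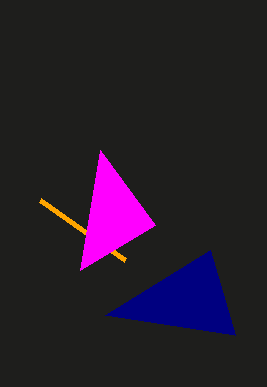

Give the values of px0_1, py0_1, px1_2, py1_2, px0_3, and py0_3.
px0_1 = 105; py0_1 = 315; px1_2 = 125; py1_2 = 260; px0_3 = 155; py0_3 = 225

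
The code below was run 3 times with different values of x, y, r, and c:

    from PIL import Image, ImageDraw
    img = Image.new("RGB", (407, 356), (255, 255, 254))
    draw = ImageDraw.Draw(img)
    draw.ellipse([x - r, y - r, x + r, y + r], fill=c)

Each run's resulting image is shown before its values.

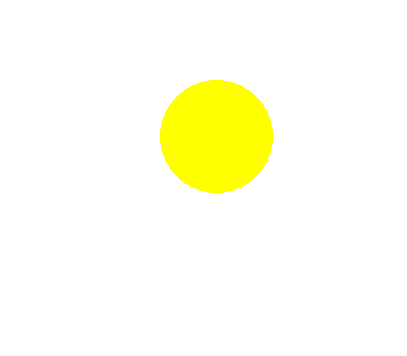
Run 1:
x = 216, y = 136, r = 56, c = 'yellow'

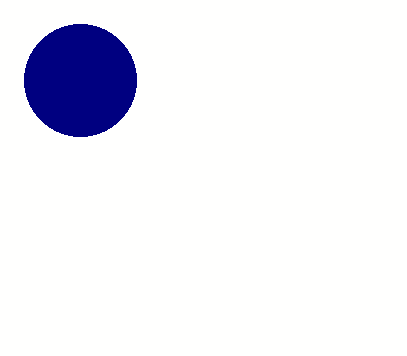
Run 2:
x = 80, y = 80, r = 56, c = 'navy'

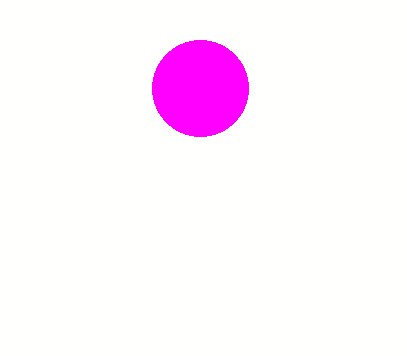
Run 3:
x = 200
y = 88
r = 48
c = 'magenta'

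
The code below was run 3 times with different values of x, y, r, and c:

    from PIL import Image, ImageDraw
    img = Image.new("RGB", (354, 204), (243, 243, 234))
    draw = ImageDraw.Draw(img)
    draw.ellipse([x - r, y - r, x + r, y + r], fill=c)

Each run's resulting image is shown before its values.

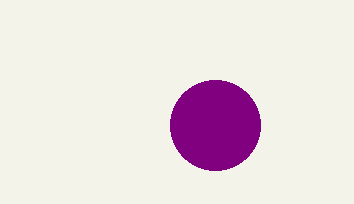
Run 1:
x = 215
y = 125
r = 45
c = 'purple'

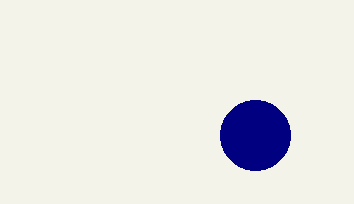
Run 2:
x = 255; y = 135; r = 35; c = 'navy'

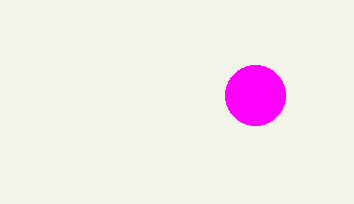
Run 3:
x = 255; y = 95; r = 30; c = 'magenta'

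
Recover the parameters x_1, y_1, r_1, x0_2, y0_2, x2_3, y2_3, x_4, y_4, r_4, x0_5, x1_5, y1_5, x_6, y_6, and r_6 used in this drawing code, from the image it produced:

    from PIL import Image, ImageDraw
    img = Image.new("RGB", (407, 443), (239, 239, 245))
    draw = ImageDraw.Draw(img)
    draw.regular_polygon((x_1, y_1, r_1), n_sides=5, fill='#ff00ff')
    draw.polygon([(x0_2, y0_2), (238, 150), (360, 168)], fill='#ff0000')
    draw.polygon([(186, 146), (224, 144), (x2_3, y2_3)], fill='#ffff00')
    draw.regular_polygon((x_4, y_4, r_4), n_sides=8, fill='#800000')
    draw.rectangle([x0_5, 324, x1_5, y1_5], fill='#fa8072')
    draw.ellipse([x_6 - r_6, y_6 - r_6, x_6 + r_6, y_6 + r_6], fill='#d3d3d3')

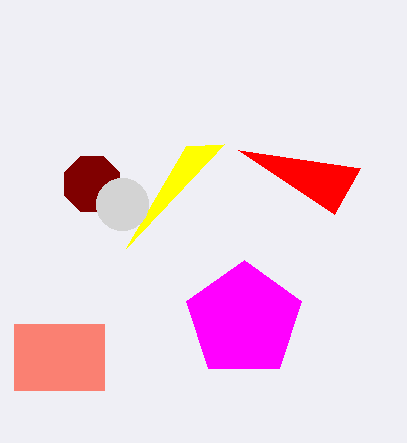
x_1 = 244; y_1 = 320; r_1 = 60; x0_2 = 334; y0_2 = 214; x2_3 = 126; y2_3 = 248; x_4 = 92; y_4 = 184; r_4 = 30; x0_5 = 14; x1_5 = 104; y1_5 = 390; x_6 = 122; y_6 = 204; r_6 = 26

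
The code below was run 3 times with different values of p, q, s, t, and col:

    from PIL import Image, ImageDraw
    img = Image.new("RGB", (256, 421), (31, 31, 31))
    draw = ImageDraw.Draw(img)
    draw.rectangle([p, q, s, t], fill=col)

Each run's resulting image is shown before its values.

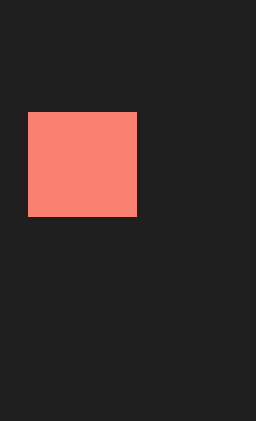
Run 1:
p = 28
q = 112
s = 136
t = 216
col = 'salmon'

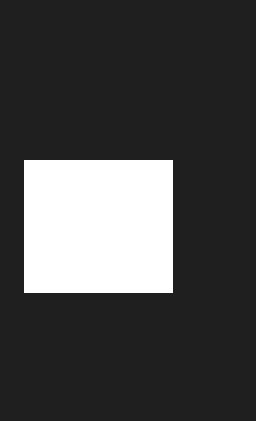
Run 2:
p = 24
q = 160
s = 172
t = 292
col = 'white'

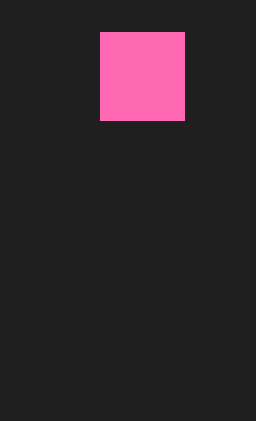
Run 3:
p = 100; q = 32; s = 184; t = 120; col = 'hotpink'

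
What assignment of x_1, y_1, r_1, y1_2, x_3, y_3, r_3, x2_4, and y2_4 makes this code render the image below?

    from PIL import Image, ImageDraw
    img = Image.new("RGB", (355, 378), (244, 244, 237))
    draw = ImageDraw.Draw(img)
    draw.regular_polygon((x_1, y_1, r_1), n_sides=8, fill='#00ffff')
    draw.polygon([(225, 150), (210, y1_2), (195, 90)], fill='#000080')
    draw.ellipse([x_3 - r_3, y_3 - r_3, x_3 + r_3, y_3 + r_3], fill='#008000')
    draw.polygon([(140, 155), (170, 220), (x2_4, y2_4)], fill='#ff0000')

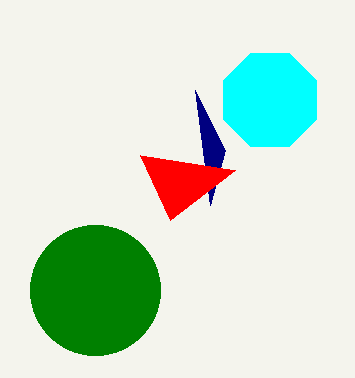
x_1 = 270; y_1 = 100; r_1 = 50; y1_2 = 205; x_3 = 95; y_3 = 290; r_3 = 65; x2_4 = 235; y2_4 = 170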